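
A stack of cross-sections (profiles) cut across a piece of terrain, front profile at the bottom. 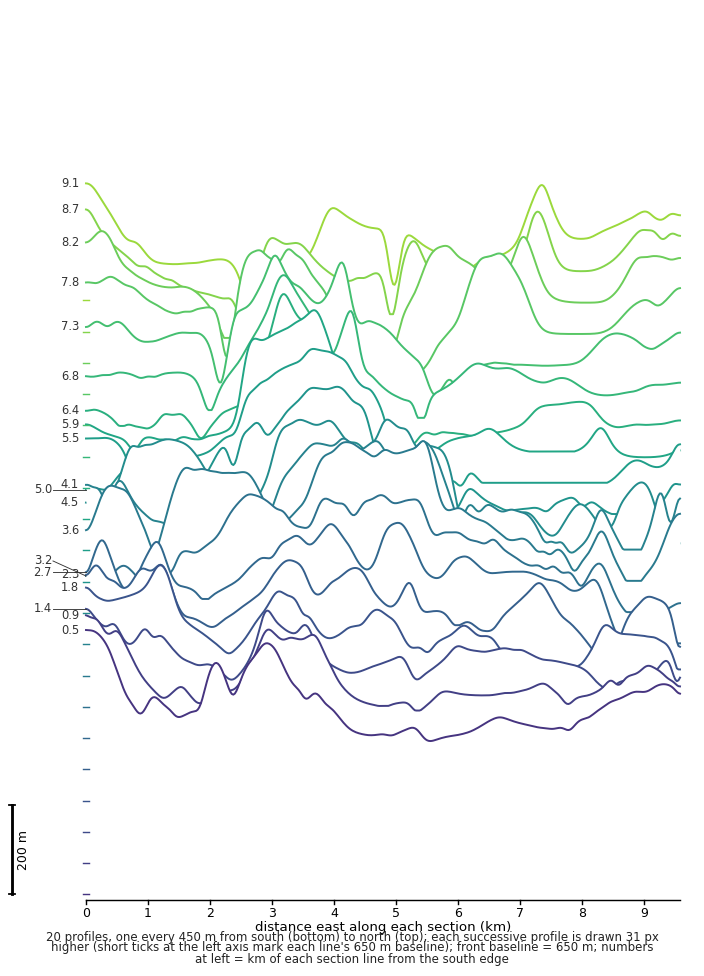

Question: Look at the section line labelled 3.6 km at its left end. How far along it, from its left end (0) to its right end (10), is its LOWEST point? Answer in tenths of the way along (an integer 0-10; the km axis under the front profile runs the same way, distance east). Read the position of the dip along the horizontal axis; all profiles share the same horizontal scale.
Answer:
9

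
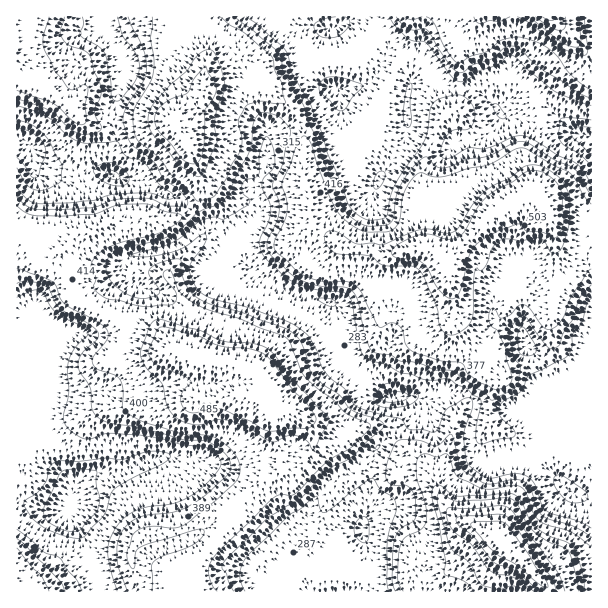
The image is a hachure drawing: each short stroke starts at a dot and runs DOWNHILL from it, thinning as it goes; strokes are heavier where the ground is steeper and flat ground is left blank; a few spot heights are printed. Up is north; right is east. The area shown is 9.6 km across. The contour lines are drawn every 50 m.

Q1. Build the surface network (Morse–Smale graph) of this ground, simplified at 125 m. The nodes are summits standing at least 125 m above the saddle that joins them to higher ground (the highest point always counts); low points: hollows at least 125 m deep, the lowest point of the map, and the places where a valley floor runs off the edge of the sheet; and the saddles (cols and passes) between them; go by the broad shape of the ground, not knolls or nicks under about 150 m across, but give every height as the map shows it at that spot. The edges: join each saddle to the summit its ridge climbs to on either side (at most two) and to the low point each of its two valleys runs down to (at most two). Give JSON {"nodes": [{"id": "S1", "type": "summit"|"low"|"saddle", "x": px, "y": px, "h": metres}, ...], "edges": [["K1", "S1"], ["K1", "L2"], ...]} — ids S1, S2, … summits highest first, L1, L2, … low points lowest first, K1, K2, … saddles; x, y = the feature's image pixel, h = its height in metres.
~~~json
{"nodes": [
{"id": "S1", "type": "summit", "x": 494, "y": 534, "h": 673},
{"id": "S2", "type": "summit", "x": 549, "y": 17, "h": 627},
{"id": "S3", "type": "summit", "x": 530, "y": 192, "h": 547},
{"id": "S4", "type": "summit", "x": 188, "y": 351, "h": 546},
{"id": "S5", "type": "summit", "x": 174, "y": 122, "h": 542},
{"id": "S6", "type": "summit", "x": 17, "y": 584, "h": 417},
{"id": "L1", "type": "low", "x": 68, "y": 507, "h": 154},
{"id": "L2", "type": "low", "x": 30, "y": 146, "h": 158},
{"id": "L3", "type": "low", "x": 591, "y": 138, "h": 167},
{"id": "L4", "type": "low", "x": 392, "y": 398, "h": 180},
{"id": "K1", "type": "saddle", "x": 87, "y": 306, "h": 414},
{"id": "K2", "type": "saddle", "x": 215, "y": 543, "h": 410},
{"id": "K3", "type": "saddle", "x": 299, "y": 122, "h": 382},
{"id": "K4", "type": "saddle", "x": 191, "y": 210, "h": 373},
{"id": "K5", "type": "saddle", "x": 489, "y": 413, "h": 332},
{"id": "K6", "type": "saddle", "x": 392, "y": 432, "h": 324},
{"id": "K7", "type": "saddle", "x": 99, "y": 585, "h": 285},
{"id": "K8", "type": "saddle", "x": 353, "y": 365, "h": 284},
{"id": "K9", "type": "saddle", "x": 359, "y": 62, "h": 282}],
"edges": [["K1", "S4"], ["K1", "L1"], ["K1", "L4"], ["K2", "S4"], ["K2", "L1"], ["K2", "L4"], ["K3", "S3"], ["K3", "S5"], ["K3", "L3"], ["K3", "L4"], ["K4", "S4"], ["K4", "S5"], ["K4", "L2"], ["K4", "L4"], ["K5", "S1"], ["K5", "S3"], ["K5", "L4"], ["K6", "S1"], ["K6", "S4"], ["K6", "L4"], ["K7", "S4"], ["K7", "S6"], ["K7", "L1"], ["K8", "S3"], ["K8", "S4"], ["K8", "L4"], ["K9", "S2"], ["K9", "S5"], ["K9", "L3"]]}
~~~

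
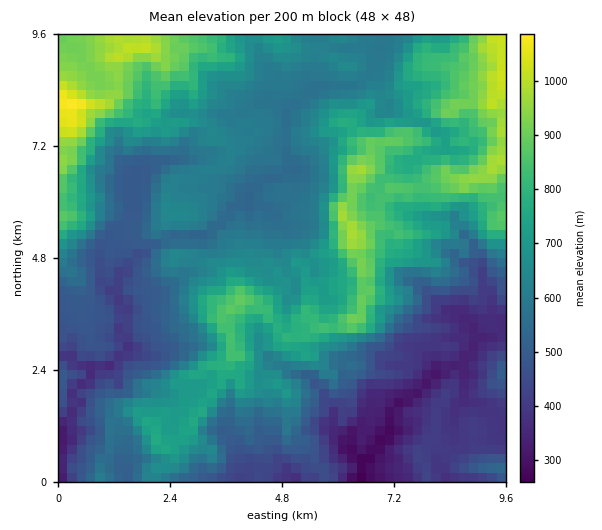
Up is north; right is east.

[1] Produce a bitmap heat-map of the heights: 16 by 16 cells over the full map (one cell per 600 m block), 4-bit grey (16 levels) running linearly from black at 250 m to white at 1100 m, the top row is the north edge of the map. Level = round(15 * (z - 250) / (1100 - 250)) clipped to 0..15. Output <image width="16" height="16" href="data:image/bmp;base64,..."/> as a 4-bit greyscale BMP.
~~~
<image width="16" height="16" href="data:image/bmp;base64,Qk32AAAAAAAAAHYAAAAoAAAAEAAAABAAAAABAAQAAAAAAIAAAAATCwAAEwsAABAAAAAAAAAAAAAAABEREQAiIiIAMzMzAERERABVVVUAZmZmAHd3dwCIiIgAmZmZAKqqqgC7u7sAzMzMAN3d3QDu7u4A////ADVXZTMzESM0JWiGRFMRIzM1eIdmYyEjIjNGiIdlQyIjMzRYp4dUMiNENGmpmqdDIkQ0abmJqWMzVEVnh4ipZkR0RWZmaMqXZ6ZGdlVoyph6pkZmVWe6q7u3VWZmV7uarNmId2Zomqms7amHZmeHir3My6h2Zmaavczduod3Zom9"/>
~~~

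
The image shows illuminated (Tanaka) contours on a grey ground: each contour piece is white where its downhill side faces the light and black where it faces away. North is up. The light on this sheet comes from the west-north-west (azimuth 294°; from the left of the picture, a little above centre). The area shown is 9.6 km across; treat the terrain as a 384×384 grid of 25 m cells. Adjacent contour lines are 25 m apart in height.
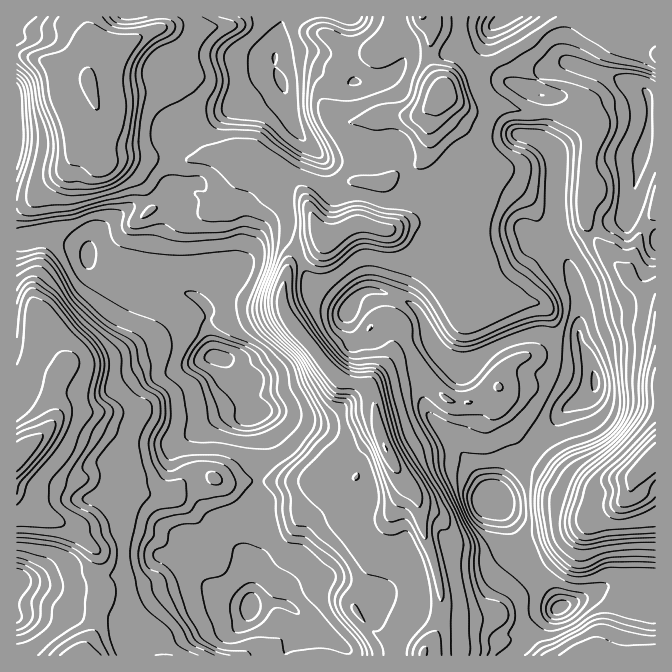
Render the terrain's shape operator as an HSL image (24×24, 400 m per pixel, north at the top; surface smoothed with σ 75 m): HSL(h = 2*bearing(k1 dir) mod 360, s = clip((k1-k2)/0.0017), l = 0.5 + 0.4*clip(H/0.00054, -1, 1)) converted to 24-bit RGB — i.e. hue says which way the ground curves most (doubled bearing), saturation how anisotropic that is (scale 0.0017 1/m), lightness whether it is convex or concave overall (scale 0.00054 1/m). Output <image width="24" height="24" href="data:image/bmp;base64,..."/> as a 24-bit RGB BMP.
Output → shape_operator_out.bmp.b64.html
<image width="24" height="24" href="data:image/bmp;base64,Qk32BgAAAAAAADYAAAAoAAAAGAAAABgAAAABABgAAAAAAMAGAAATCwAAEwsAAAAAAAAAAAAAfVO6W5500ramdT87SFMwg5MwTsRgUEIdqDl1tm+0YpB0bVgtJwwXmeB8OXyU7trSflyVsmGPK3FVIYhIsIPf3rXfk63EhpvNYT0wrq5mlHNDrotTbZOKjcSPczlhqJVqGjAtrJBOfDxHcyx4wvHZZ5unZoZvwZhCka5ndGnCjZ/NRLwrDCcWzcI2m2k8RysmRWU2r5FfaJtevp5+cqiTn6N4aUh3o3l3azh5Xa1abpihPGmF0qp2dmBUe5BuzNpTgsRzO3d7iURXwVyEbx1dJ3kOdH1GSmM+NYdJWoA1pow8ctF9WaRJYDwzb1Rpf4h/iHibdH2TaE1LXjk8c8Bng5SHaFJ1wfWKwnpOJzBcc4GGah9e0XZ3y65vRl8tam85XIjGebvWxfDhi1WluG91QlVwa3pYZX5teH54cz99uWuOi768gaico1ZvQCZYxfeOqu63HxbHoEjIeCKb3arL7dHklWy6Zoe+TK6qacd6gpI1fz9psXmCnVyzbravem5RTX9aMC9YxbucfpqGaH5rjjqfy2Zv1PfXfd9xIg8kIBMex4ZnU6zAz4KV6qLIY8KGJ2M9mIdaXZ+wTmuFj6CIYZzGwGzMzdLiZWvANUK72rzNhHyTr4OnQxJa1PrRldKNhRJMJBImKmhVJ9OvT1/G4qPixqLg7MPC9dTlOYt5iZ1RQGBYo8SAHj8+UZ1Jr4ZkolOhQnlvOoSbz5ywdj9iif89m/aoqUVlWilvnHLBdbK8M3ZmM8tyRIe0s3u+9dbl46Cs7q7enGekYI6atYVqPJeXToloSK1bIndwyzutNl5/j1owhSyF2//MSy91axhHZi4rpJVqR4VHVp5dN4FyIlktG0Ahxadlc5RIyaVjmcJtOEGvfqHCvY/ZaqKvXG2Ze0KPXSRkhCg+wnw1G5lJ6fvQaC5xUxWCx9jxrY7Sw6q1bapqJVcvFkE9ViRI0MhKq6NzwJ2SzsefL199crhOVi0pVcZgeTJyYjhTcXI9RhM5z/zUzOz/9crUbTZ+d9m4MRgds0dizZqdjmNhlLKlDQkqUpJtqdSLzbmPb6Zv2OzefVnPome3nWGbylM0JA8QYzklWSAyfvqrzP/ZJg0ggGglwJ56SA83vlElD0sKR40Vy3CWqLJvKAxDT515TKBp4di1uerFWauiVSM9eUJJj3OMuYu3ZFXOYCjLt6fozP/TYi0fDw0m05mex72DMgY7yOTNzqjZrWXWVqUjM+BcIjBpaa+QOFx/4fTXvtaSMxIufVdldIRrhHtadk9NZIyLFj5n+OLT5eEtzDZIDTAiTVMWQhIMZ9iifZ+dg52hh5an1+/thianOy1mr7t8J3qGutmBylxWNiFJoG1fgWZoiXh9dIaLbY14NVRfGLgo/2GRy5tDOVmoTWS3dci/d5iXeJJ2iZh8bL+OjUZHZThiXC5lvefDRsjGHioJfTgaXDFlpGBhk3dEgGpMmoFRe4RCNUYsF388uCFz7+fcxl3YWIDWXt6kUoGFc4t3q7SAcXg8f1ZRUSdiieWaVr+rzk0u4Y+1u2UyW3UpDSkQ3+GBdY2+hICxtKDFgGy3WrmoK67IhPDLwqXsZ5vs51StfVKVhHd5sZ+DeTdWUa5cJhdi7fDAHEsyyx+g4KixzHCf05fOhMW6La9zPWw/cnlHi2pdfZCUbYZ/TuF9kSllnYUpyE42aoZKb3pbfIWHkoKFsYujd7eYDhNE8O3TUFO5FSxMu0tV05KglKG459TdSn/DcV62h4a3f6Srfn6lotPPcdTaSAMytL1bc3lRn0+JwKVsS3BbfI17q8zStorLEA4y8vO1ZjleHzdMhShqvMtal5h9v7KGO49uQU5cgpZyacTGqbzXzKhmLAce1841pLF0j3xcWjZZ1NKWWohwW7BTLSkGLRUGMnVD2+SfYnamK0BgayaBzui7mXJqpbePqU3EXVSEjqtsQHElOj0bknBDKA5O3fHadYewpJrNV0fS5cfLq9m5OkGhraPslKb0eITYnsGepHqvMydnH3IwvNqcnbmOp5xvc587Y1h8oJCMotDQQFKAgUyGIzNf29aUZFs/ZXE6JT5I3+TJ68TEeC99aVAtTZMvYsGYon1JTR8RJwwQw+f2xYPAnIt3t4ud0VNlIUUriaRpiGoxO187Tj1vSHN4ua1TgHi3nZmsPlNsqOQfYjseXoDFz6DZqoxnTDQonjhOnKPafJruRYh+sHVxmbCSWdC2z4Xv6ND7VWzM39T3jortTVyMOY3E1vXuNiCL1WdtdTeC1Oa3XaqhE1YaIHxa67bhnIHIiaaqf4iLYn1/"/>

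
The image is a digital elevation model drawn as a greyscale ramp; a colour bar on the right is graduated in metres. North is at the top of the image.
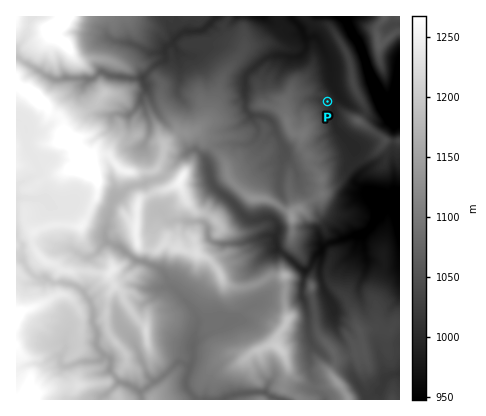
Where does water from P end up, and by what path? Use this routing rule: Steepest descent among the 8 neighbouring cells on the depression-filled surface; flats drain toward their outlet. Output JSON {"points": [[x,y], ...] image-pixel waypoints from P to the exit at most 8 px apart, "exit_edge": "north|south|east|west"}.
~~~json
{"points": [[328, 102], [336, 102], [338, 94], [334, 86], [332, 78], [330, 70], [328, 62], [326, 54], [322, 46], [316, 38], [308, 38], [302, 32], [298, 24], [292, 16]], "exit_edge": "north"}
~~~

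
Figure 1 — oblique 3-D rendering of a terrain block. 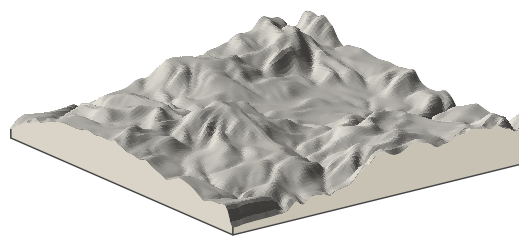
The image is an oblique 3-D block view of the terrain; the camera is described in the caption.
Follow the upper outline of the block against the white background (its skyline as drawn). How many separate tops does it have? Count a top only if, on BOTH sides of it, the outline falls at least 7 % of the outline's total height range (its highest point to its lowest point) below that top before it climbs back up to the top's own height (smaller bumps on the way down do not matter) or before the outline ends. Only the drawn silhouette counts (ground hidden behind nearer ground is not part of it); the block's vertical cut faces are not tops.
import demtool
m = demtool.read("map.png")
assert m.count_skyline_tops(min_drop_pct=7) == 2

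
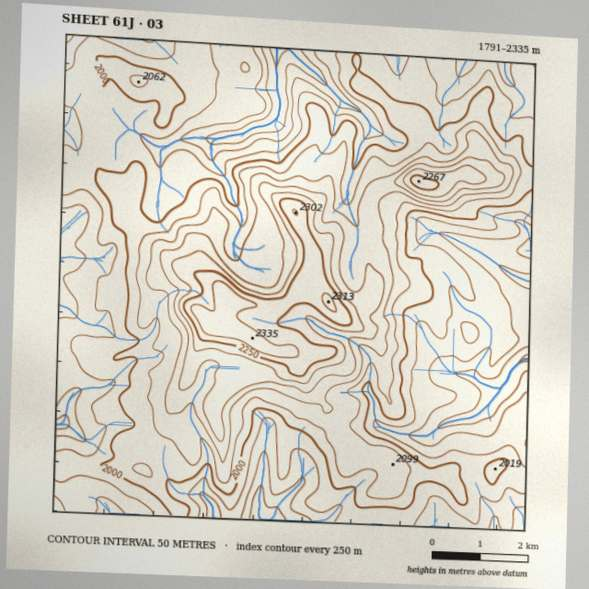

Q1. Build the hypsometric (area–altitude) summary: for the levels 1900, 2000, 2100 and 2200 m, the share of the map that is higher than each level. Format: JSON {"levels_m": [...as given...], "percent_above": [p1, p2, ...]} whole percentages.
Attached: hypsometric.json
{"levels_m": [1900, 2000, 2100, 2200], "percent_above": [89, 47, 21, 8]}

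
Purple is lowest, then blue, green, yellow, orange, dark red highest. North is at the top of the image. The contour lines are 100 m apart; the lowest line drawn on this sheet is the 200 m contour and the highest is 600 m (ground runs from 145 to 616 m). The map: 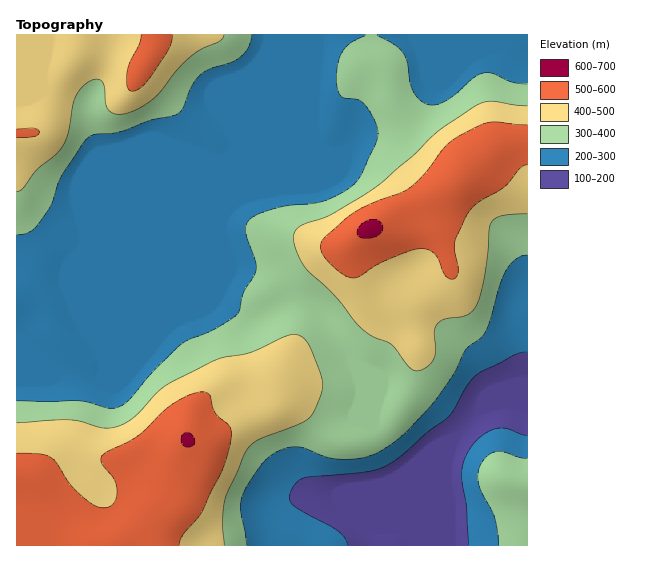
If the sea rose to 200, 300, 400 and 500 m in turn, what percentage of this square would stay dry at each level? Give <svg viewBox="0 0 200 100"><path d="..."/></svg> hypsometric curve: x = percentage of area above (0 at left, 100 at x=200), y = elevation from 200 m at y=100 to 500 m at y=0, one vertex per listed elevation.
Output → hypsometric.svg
<svg viewBox="0 0 200 100"><path d="M186 100l-75-33-45-34-39-33"/></svg>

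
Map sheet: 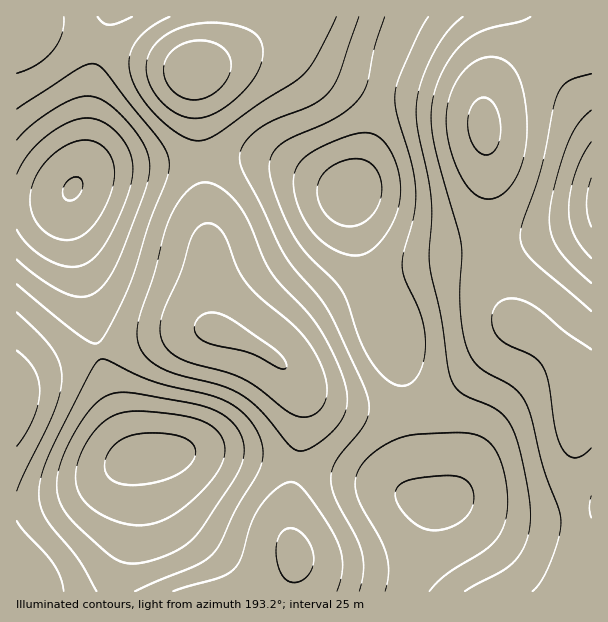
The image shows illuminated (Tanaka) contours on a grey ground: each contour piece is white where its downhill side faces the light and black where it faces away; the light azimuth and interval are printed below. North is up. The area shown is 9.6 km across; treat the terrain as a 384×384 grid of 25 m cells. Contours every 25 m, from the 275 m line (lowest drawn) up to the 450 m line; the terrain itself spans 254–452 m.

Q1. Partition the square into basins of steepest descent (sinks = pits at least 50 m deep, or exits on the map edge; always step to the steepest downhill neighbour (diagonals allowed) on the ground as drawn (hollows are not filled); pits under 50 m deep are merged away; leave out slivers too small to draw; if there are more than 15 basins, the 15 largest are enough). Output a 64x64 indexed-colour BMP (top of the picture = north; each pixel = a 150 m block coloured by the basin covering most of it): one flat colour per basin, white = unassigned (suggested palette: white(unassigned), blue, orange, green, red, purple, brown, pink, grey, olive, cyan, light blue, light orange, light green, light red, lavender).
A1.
<image width="64" height="64" href="data:image/bmp;base64,Qk12CAAAAAAAAHYAAAAoAAAAQAAAAEAAAAABAAQAAAAAAAAIAAATCwAAEwsAABAAAAAAAAAA////ALR3HwAOf/8ALKAsACgn1gC9Z5QAS1aMAMJ34wB/f38AIr28AM++FwDox64AeLv/AIrfmACWmP8A1bDFAEREREREQREREREREREREREREREREREiIiIiIiIiIiIiRERERERBERERERERERERERERERERESIiIiIiIiIiIiJEREREREQRERERERERERERERERERERIiIiIiIiIiIiIkRERERERBERERERERERERERERERERESIiIiIiIiIiIiREREREREERERERERERERERERERERERIiIiIiIiIiIiJEREREREQREREREREREREREREREREREiIiIiIiIiIiIkREREREREERERERERERERERERERERERIiIiIiIiIiIiREREREREQREREREREREREREREREREREiIiIiIiIiIiJERERERERBERERERERERERERERERERESIiIiIiIiIiIkREREREREERERERERERERERERERERERIiIiIiIiIiIiREREREREQREREREREREREREREREREREiIiIiIiIiIiJERERERERBEREREREREREREREREREREiIiIiIiIiIiIkREREREREERERERERERERERERERERESIiIiIiIiIiIiREREREREQRERERERERERERERERERERIiIiIiIiIiIiJERERERERBEREREREREREREREREREREiIiIiIiIiIiIkREREREREEREREREREREREREREREREiIiIiIiIiIiIiREREREREQRERERERERERERERERERESIiIiIiIiIiIiJEREREREQRERERERERERERERERERERIiIiIiIiIiIiIkRERERERBEREREREREREREREREREREiIiIiIiIiIiIiRERERERBERERERERERERERERERERESIiIiIiIiIiIiJEREREREERERERERERERERERERERERIiIiIiIiIiIiIkREREREQREREREREREREREREREREREiIiIiIiIiIiIiREREREQREREREREREREREREREREREiIiIiIiIiIiIiJERERERBERERERERERERERERERERESIiIiIiIiIiIiIkREREREERERERERERERERERERERERIiIiIiIiIiIiIiREREREQREREREREREREREREREREREiIiIiIiIiIiIiJEREREQREREREREREREREREREREREiIiIiIiIiIiIiIkRERERBERERERERERERERERERERESIiIiIiIiIiIiIiREREREERERERERERERERERERERERIiIiIiIiIiIiIiJEREREQRERERERERERERERERERERIiIiIiIiIiIiIiIkREREQREREREREREREREREREREREiIiIiIiIiIiIiIiRERERBERERERERERERERERERERESIiIiIiIiIiIiIiJEREREERERERERERERERERERERESIiIiIiIiIiIiIiIkREREQRERERERERERERERERERERIiIiIiIiIiIiIiIiREREQREREREREREREREREREREREiIiIiIiIiIiIiIiJERERBEREREREREREREREREREREiIiIiIiIiIiIiIiIkREREERERERERERERERERERERESIiIiIiIiIiIiIiIiREREQRERERERERERERERERERERIiIiIiIiIiIiIiIiJEREQRERERERERERERERERERERIiIiIiIiIiIiIiIiIkRERBEREREREREREREREREREREiIiIiIiIiIiIiIiIiREREERERERERERERERERERERESIiIiIiIiIiIiIiIiJEREQRERERERERERERERERERERIiIiIiIiIiIiIiIiIkRERBERERERERERERERERERERIiIiIiIiIiIiIiIiIiMzREEREREREREREREREREREREiIiIiIiIiIiIiIiIiIzMzMRERERERERERERERERERESIiIiIiIiIiIiIiIiIjMzMzERERERERERERERERERMzMiIiIiIiIiIiIiIiIiMzMzMxERERERERERERERETMzMyIiIiIiIiIiIiIiIiIzMzMzMzMxEREREREREREzMzMzIiIiIiIiIiIiIiIiIjMzMzMzMzMzMzMzMzMzMzMzMzMyIiIiIiIiIiIiIiIiMzMzMzMzMzMzMzMzMzMzMzMzMzIiIiIiIiIiIiIiIiIzMzMzMzMzMzMzMzMzMzMzMzMzMiIiIiIiIiIiIiIiIjMzMzMzMzMzMzMzMzMzMzMzMzMzIiIiIiIiIiIiIiIiMzMzMzMzMzMzMzMzMzMzMzMzMzMiIiIiIiIiIiIiIiIzMzMzMzMzMzMzMzMzMzMzMzMzMyIiIiIiIiIiIiIiIjMzMzMzMzMzMzMzMzMzMzMzMzMzIiIiIiIiIiIiIiIiMzMzMzMzMzMzMzMzMzMzMzMzMzMiIiIiIiIiIiIiIiIzMzMzMzMzMzMzMzMzMzMzMzMzMzIiIiIiIiIiIiIiIjMzMzMzMzMzMzMzMzMzMzMzMzMzMiIiIiIiIiIiIiIiMzMzMzMzMzMzMzMzMzMzMzMzMzMyIiIiIiIiIiIiIiIzMzMzMzMzMzMzMzMzMzMzMzMzMzMiIiIiIiIiIiIiIjMzMzMzMzMzMzMzMzMzMzMzMzMzMyIiIiIiIiIiIiIiMzMzMzMzMzMzMzMzMzMzMzMzMzMzIiIiIiIiIiIiIiIzMzMzMzMzMzMzMzMzMzMzMzMzMzMyIiIiIiIiIiIiIjMzMzMzMzMzMzMzMzMzMzMzMzMzMzIiIiIiIiIiIiIi"/>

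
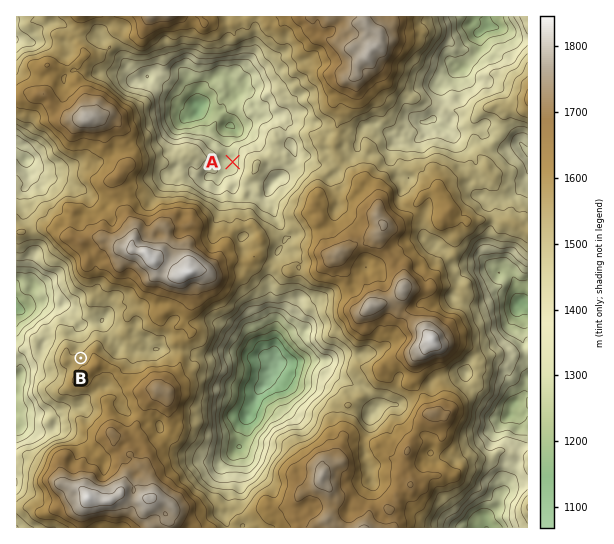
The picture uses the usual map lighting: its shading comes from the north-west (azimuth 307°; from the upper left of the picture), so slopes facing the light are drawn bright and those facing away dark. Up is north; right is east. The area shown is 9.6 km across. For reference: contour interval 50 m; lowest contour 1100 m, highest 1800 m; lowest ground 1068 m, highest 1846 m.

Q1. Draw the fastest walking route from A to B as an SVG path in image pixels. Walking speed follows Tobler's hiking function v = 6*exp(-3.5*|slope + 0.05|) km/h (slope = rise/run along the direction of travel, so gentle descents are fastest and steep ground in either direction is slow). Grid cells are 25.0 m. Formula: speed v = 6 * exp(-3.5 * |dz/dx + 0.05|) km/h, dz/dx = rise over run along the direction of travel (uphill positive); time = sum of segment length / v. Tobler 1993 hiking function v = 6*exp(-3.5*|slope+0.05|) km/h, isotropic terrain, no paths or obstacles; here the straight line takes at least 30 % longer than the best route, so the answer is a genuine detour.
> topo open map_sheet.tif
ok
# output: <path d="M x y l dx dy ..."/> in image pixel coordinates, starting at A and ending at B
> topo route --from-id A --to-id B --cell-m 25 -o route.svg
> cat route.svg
<path d="M233 162l0 11-6 8 0 25 2 1-2 3 2 1 0 23 4 8 0 5-3 6 0 24-8 16-4 4-8 4-15 14-8 4-2 0-20 11-2 0-5 3-21 0-6 2-2 3-3 1-7 0-2-1-3 0-5 3-3 0-3-2-5 0-3 2-8 8-2 5-4 4"/>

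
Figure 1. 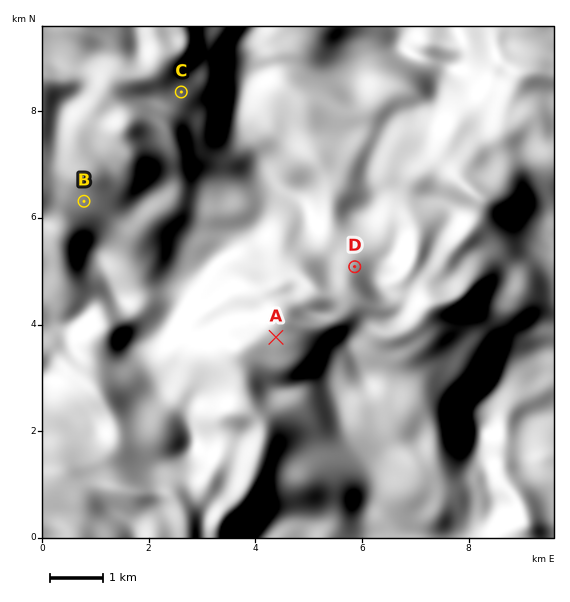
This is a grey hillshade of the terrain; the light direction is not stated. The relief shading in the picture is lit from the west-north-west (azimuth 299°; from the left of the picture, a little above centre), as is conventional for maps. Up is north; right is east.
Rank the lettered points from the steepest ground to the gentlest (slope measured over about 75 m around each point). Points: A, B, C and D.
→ D B C A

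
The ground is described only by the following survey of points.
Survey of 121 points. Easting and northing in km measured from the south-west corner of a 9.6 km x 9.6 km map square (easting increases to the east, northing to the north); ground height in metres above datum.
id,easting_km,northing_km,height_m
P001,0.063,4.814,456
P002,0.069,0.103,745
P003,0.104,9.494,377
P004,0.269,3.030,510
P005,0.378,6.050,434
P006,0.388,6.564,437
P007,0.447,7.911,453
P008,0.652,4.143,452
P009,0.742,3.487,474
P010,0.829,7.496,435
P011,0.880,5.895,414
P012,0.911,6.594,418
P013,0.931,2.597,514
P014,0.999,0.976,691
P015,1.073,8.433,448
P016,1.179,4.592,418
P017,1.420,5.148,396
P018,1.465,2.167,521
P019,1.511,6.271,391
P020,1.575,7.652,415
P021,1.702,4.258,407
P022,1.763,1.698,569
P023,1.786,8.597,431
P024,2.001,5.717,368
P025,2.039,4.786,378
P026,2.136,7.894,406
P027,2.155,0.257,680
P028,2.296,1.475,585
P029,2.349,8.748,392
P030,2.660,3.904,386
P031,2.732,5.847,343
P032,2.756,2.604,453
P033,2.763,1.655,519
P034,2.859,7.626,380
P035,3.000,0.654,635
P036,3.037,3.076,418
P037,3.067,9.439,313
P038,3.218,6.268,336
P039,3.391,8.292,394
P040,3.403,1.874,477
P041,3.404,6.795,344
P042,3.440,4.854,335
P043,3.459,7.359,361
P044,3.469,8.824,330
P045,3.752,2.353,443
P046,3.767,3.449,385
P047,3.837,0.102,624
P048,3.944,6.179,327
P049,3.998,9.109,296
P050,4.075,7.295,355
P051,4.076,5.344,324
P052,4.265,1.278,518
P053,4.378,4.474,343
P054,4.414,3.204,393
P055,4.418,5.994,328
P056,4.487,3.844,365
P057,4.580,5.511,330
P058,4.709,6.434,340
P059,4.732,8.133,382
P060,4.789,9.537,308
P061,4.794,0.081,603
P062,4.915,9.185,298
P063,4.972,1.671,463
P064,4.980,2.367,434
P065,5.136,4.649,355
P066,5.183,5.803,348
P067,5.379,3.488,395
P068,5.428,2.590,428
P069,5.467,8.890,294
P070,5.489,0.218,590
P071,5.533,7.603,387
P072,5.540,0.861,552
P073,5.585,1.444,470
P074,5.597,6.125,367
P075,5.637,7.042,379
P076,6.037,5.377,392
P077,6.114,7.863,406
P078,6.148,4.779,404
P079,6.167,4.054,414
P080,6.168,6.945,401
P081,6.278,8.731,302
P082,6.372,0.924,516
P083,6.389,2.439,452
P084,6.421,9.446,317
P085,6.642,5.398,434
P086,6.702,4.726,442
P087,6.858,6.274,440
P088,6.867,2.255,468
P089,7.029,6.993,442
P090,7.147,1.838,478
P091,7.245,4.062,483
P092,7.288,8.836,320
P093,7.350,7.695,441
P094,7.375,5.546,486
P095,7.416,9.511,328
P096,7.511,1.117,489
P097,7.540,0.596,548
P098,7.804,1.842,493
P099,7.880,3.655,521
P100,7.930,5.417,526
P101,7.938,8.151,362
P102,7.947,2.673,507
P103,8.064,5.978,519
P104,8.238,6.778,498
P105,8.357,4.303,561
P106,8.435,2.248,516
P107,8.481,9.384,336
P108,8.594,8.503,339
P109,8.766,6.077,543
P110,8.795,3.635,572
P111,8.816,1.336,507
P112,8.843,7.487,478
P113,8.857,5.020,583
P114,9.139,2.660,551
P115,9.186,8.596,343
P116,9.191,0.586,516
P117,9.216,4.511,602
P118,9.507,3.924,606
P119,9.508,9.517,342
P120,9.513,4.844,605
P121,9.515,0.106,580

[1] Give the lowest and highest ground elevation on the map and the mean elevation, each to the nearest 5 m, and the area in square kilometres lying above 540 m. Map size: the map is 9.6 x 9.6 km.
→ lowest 290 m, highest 750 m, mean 450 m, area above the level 16.6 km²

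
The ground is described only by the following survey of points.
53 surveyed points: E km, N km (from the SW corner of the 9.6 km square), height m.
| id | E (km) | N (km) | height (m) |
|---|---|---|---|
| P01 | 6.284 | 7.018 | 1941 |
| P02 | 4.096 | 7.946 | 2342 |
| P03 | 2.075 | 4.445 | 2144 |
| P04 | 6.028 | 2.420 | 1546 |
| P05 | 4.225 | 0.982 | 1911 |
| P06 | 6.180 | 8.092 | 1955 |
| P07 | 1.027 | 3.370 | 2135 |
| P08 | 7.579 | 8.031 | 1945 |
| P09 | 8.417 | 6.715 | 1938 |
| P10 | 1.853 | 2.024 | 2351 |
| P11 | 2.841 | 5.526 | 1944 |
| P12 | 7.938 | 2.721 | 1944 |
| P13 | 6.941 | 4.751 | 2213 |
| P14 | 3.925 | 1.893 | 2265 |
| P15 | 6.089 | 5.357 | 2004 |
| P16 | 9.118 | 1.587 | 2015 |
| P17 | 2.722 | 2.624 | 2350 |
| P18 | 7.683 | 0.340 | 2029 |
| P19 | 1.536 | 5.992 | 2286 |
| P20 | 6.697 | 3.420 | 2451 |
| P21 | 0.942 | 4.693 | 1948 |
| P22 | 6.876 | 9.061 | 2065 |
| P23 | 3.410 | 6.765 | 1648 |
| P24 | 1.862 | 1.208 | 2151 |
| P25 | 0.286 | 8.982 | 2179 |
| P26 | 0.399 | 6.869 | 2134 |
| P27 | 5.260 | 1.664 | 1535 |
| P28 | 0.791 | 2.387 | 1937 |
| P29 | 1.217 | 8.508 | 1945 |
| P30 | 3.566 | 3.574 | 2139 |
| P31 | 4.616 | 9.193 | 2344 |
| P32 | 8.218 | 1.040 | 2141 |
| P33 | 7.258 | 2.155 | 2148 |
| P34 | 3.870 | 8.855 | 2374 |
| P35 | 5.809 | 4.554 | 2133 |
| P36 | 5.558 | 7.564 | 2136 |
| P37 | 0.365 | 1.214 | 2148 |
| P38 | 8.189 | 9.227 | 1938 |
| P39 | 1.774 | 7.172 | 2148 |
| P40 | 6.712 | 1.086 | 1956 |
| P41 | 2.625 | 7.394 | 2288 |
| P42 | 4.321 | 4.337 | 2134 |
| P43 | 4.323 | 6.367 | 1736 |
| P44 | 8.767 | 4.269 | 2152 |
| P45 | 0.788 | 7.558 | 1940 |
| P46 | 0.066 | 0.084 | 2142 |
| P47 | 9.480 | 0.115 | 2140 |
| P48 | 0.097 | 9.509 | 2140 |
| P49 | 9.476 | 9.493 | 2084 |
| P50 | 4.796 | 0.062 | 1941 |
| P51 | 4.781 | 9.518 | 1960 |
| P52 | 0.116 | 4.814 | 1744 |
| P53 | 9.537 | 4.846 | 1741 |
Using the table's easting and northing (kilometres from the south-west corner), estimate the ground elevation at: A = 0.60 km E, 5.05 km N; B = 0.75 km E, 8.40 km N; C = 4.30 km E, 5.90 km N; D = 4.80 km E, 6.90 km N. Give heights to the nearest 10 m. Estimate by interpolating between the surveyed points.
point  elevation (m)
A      1940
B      2140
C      1740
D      1750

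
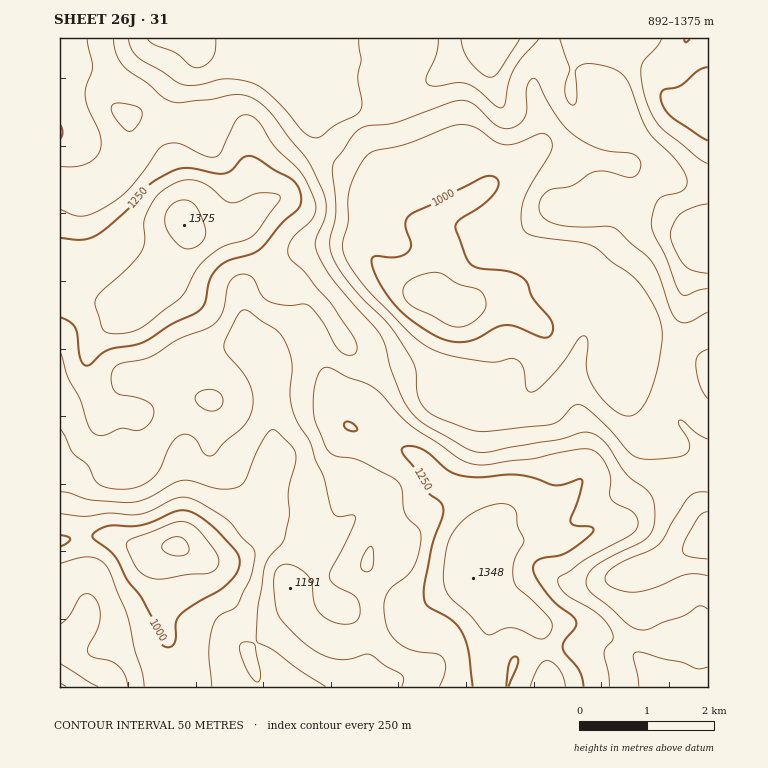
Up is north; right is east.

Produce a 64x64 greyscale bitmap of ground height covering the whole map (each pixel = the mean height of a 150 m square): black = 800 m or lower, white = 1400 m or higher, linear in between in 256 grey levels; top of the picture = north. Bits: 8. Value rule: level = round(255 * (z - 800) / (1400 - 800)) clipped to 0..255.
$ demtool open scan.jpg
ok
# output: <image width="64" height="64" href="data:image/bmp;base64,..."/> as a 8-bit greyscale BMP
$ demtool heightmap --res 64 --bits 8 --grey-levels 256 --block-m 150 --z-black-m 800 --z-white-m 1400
<image width="64" height="64" href="data:image/bmp;base64,Qk02FAAAAAAAADYEAAAoAAAAQAAAAEAAAAABAAgAAAAAAAAQAAATCwAAEwsAAAABAAAAAAAAAAAAAAEBAQACAgIAAwMDAAQEBAAFBQUABgYGAAcHBwAICAgACQkJAAoKCgALCwsADAwMAA0NDQAODg4ADw8PABAQEAAREREAEhISABMTEwAUFBQAFRUVABYWFgAXFxcAGBgYABkZGQAaGhoAGxsbABwcHAAdHR0AHh4eAB8fHwAgICAAISEhACIiIgAjIyMAJCQkACUlJQAmJiYAJycnACgoKAApKSkAKioqACsrKwAsLCwALS0tAC4uLgAvLy8AMDAwADExMQAyMjIAMzMzADQ0NAA1NTUANjY2ADc3NwA4ODgAOTk5ADo6OgA7OzsAPDw8AD09PQA+Pj4APz8/AEBAQABBQUEAQkJCAENDQwBEREQARUVFAEZGRgBHR0cASEhIAElJSQBKSkoAS0tLAExMTABNTU0ATk5OAE9PTwBQUFAAUVFRAFJSUgBTU1MAVFRUAFVVVQBWVlYAV1dXAFhYWABZWVkAWlpaAFtbWwBcXFwAXV1dAF5eXgBfX18AYGBgAGFhYQBiYmIAY2NjAGRkZABlZWUAZmZmAGdnZwBoaGgAaWlpAGpqagBra2sAbGxsAG1tbQBubm4Ab29vAHBwcABxcXEAcnJyAHNzcwB0dHQAdXV1AHZ2dgB3d3cAeHh4AHl5eQB6enoAe3t7AHx8fAB9fX0Afn5+AH9/fwCAgIAAgYGBAIKCggCDg4MAhISEAIWFhQCGhoYAh4eHAIiIiACJiYkAioqKAIuLiwCMjIwAjY2NAI6OjgCPj48AkJCQAJGRkQCSkpIAk5OTAJSUlACVlZUAlpaWAJeXlwCYmJgAmZmZAJqamgCbm5sAnJycAJ2dnQCenp4An5+fAKCgoAChoaEAoqKiAKOjowCkpKQApaWlAKampgCnp6cAqKioAKmpqQCqqqoAq6urAKysrACtra0Arq6uAK+vrwCwsLAAsbGxALKysgCzs7MAtLS0ALW1tQC2trYAt7e3ALi4uAC5ubkAurq6ALu7uwC8vLwAvb29AL6+vgC/v78AwMDAAMHBwQDCwsIAw8PDAMTExADFxcUAxsbGAMfHxwDIyMgAycnJAMrKygDLy8sAzMzMAM3NzQDOzs4Az8/PANDQ0ADR0dEA0tLSANPT0wDU1NQA1dXVANbW1gDX19cA2NjYANnZ2QDa2toA29vbANzc3ADd3d0A3t7eAN/f3wDg4OAA4eHhAOLi4gDj4+MA5OTkAOXl5QDm5uYA5+fnAOjo6ADp6ekA6urqAOvr6wDs7OwA7e3tAO7u7gDv7+8A8PDwAPHx8QDy8vIA8/PzAPT09AD19fUA9vb2APf39wD4+PgA+fn5APr6+gD7+/sA/Pz8AP39/QD+/v4A////AKegmJKQi4F0aWFdWlhbZHB3fH5/fnp3eHt/goWGiIqMkJOYnqWprbO9yMnCwMjU3eDZy8C5saehpK+3ubezr7CblI2Jh4V9cmdgXFlYXGZxeX1/gH56en2ChoqLjI2OkJOVmJ2jqKyzvsnLxL/Ez9nc1Me+uLCnoqawtbWzsKyskoqFgoF/eG5jXFlYWV1ncnp+gIB9fH+Fio6Rk5OSkpSYnJ+hpaittMDKzMW/wcrT1MvAurWtpqSpr7Ctq6mnpo+HgX59e3RqX1lWVlheaHN7f4B/foCGjJGVmJmZl5aZn6Soqqurr7fBy83IwsLIzszCuraxq6emqammo6KioaCOiYN+e3hyZ11WVFVYXWdye39/gIGGjJKXmpydnJqanqWrsLKxsLO6xM7RzMjJztLNwrq2sq6qp6OgnZycnZybiYqGgHt2cGVbVVRVV1xlcHh8fYCGjJKYm52cm5qanKKqsba3trW3vsjS1tPR09ja1MjAurawqaGZlpeYmZmZmICGh4N8dW1jWlVUVVdbYmxydXmAiZGXnJ2alpOTlpykrba7vLq6vcXP2Nza2drc29TKwru1raOXkI+SlJaWl5Z5gYWCe3NrYVdTUlRVWF5lam51f4uVnJ6blY+MjZSdpa+4vb6+wMbP2N/g3tzb2tbNw7u0rKKXjYiJjZCRk5WVdn6CgHpwZlxTT09QUlRYXWJocn2LmKChmpKNjI+Vnqautru+wcfR2uHk4t7a2NXOwraup56VjIaEhYeKjZCTlHZ8f313bGBWTkpKTE1OUFRbY256ipqkopmSkJKWm6ClqrC2vcPN2eLm5+Pd2NTPxLespJyTiYOAf3+BhIiNkJB2ent6dGdYTEVCQkRGRkZKUlxodombo6CXk5SYnqOlpqeqr7nE0Nzl6Ojk3dbQyLuwqKOajoN8eXh4enyBhoiHcnV3dW9hUEM8ODg5Ozw+QklUYnOGlpyYkpGUmaGoqqilpam0w9Dc5Ojo5d/WzcK3sa6poJOHfnh0c3N0d3p7emhsbm1mWUk9NTEvLi8zOD5HUl9vgIyQjoyOkZafqKuno6Gjr8DP2uLm5+Xg2M7Evbq5tKuil4yCe3d0cnBvbm1bX2JgWU5DOTItKigqMDhCTFdjbniBhoeJjI6Tm6Wqp6KeoKu9zdjf4uPj4NrTzcjGw764samglo2FfndwamZkVFdYVk9IQj03MCspLDQ/SlZhbHN3fIKGiYyOkZagqKehnqCpuMnV3N/g4N7a1tHNycXCwLy3sKmglot/dGxlYVpaWldSTk5MR0A3MjQ9SVVga3R4eXuAhYmOkJGUm6OloaCkqrXD0Nnd397c2NTPysbCwcC/vbizrKKUhnpxaGNkZWVjX15gYV1VTERETFdhaXF3eXh7f4OIjZKUlJedoKCjqq+1vsjS2Nzd29fSzcjEwb++vbu3s66ll4qAdm1nbnFzcnBxcnJuaF9XVl1lbXJ3enp4en+ChoyTl5eXmp2fpq+1ub3Ey9HV2NjW0czHxMPAvbm1sK2popeNhnxybXh7foCCg4SDfndvaGdrcnZ5e3x6eHp/g4aMlJucm5ydn6axub3AxMjMztHS0c3IxcPDwb23sKqmop2Vj4qDenaBg4eNkZSUko2FfXZ1d3x/f39+e3l6f4OHjZaeoKCgoKGosrvBw8THycrLy8rIxMLBwcG/ubGooZyXkY2MiYSCh4eNlZudnZuYkYmCgIKFh4WCf3t5eX6DiI+ZoKOjo6Snrba+w8TDwsLCw8TEw8G/vb2+v7yzqJ2Vj4uKi4uKiYuMkZmfoaGgnJeQi4qMjo6LhoF8eHh8goqTnKOlpqirsLW7wcTCvbi0srO2uLi4t7e5u727sqSVjIeFhYaHiIiOkpecoKKjop+alJCPkZOTj4qEfXl4e4GMmKOoqauvs7i8wMLCvLOqo6ChpKepqq2wsrW2tKucjIOAf4CAgYOEkZieoqOkpKShnJaSkpSWlZKNh4B7enyDjp6rsLK0t7u9v8C/urGmm5SQkZSYmpyfoqWoqqmgkoN8ent7fH6BgpSco6iop6enpaCZlZOVl5iVkYyEfn2BiZSjsbi7vL29vb27tayglo2IhYaIi4yOkJKVmZ2clId8d3Z4enx/gICXn6esrKuqq6mknpmYmZydmpeRiIGBh5GdqrW9v7+9u7q3sKSYjoeCf35+f4CBgoOEiI2Rj4d8dHJzd3t+gH99m6Kprq6tra2sqKOfn6GkpKGclo2EhIyXo663vb68ure1rqGSh4B9fHt6eXh3d3h5e4CFiIV8c21scHZ8f399eJ2kq6+ura2trKmmpKWoqqqnoJmQh4eQm6Wutrq6uLWzrqOThX16eXl5eHZ0cXBwc3Z7gIF8c2pmZmtzen59eXOepq2wraurqqmop6eoqqyrqKKakIiJkp2mrrO2tbOxrqaai395eHh5eHZ0cW9sbG5yd3t7dGpjYWJmb3d7e3Vtoquxsa2qqKempaWmp6mpqaagmI+JipKcpaywsa+urKigk4d+eXh4eHd1cm9ta2prb3R2dW1jX19gY2t0eHdxaaaxt7WuqKako6Ojo6SlpaWinJSNiYuSm6Sqrayqqaeimo+Ffnp4d3Z0cm9ubGtpaGtwcnBoYF9hYWJocHV0bmaqtr26saqnpaSjoqGgoKCfnJaQi4qMkZqjqaqpqKilnpaNhH15dnRycG5sbGtraGVnbG9tZmBfYmJiZ25ycmxlrbnCwbiyr62rp6Shn52cmpaRjIqLjZKbo6ipqamppJ2UioF5dHBtamloaWlqaWZiYWdtbGdhYGNjYmZscXBsaLC7xcfEwL27trCqpKGem5iTjYqKjI+VnaWoqaqrqaSckYV6cWpkX15eYGRmZ2ZhXFxhaWxoYmBjZGJla3Bwbmy1vcbNz8/Oy8S8s62opaGclY2Ji4+SmKCmqKqrq6ehmIx+cGVcVU9OUFZcYGFeWVZWXWZqaGNiZWZjZGtydHNxur/Gz9ba2tfRycC5tLCrpJqQjI+Tl52kp6mqq6mjmpCCcmNXTkdCQURKUVZXVFBQVFtjZ2dkY2ZnY2Nsdnt6d8DEytHY3d7d2tTMxb+7tq2hlZGVmp6jp6iqq6qlnJGEdGJTSUM+Ojk8QUdMTUxMUFZcYGNkY2RmZmRlcH6Egn7Gys/U2d3e3t3a1dDKw7yzppqXnaSnqamqq6unnpGDc2NRRDw5ODc3OT1CRklMUFVbXV9gYmNlZWVlaXWFjImEyMvP1Njb3d3d3NrX0ci/tamenaWsr6+trKuooJODc2NVRjs0MzU3ODo+Q0hMUFRZXF5fYGBiZGRkZ256i5ORjcfJzNDU2Nvc3Nzc29bMwbaro6OqsbSzsK2poZWGdWVYTkQ7NjQ3Oz5AQkZKT1JWWVxfYWFgYmRlZmtzgJCZmpjFxcfKztPX2tzd3d7a0MS6sKmprbKzsq+qo5iJeGhcVE5JQz88PUFGSkxNT1JVWFpdYGJhYGJmZ2pweIWVoKSlwsPExcnN09fa3N7g3tfMwrm0srKysa6qpZyPfm1gV1NRT0xJRkVHTVNXWFlaW1xdX2BhYWFlaWtwdn6Km6iusMLDxMXGyc7T2Nvf4+Tg183Gwr66tbCrpZ+Vh3VlW1ZVVVVTUE1LTFFYXV9gYWFhYWFhYmJkaG1yd32EkaKvtbXCw8PExsjL0Nbc4ujr6uLZ09DMxbuzq6OckoJxY1tYWVlYVVNRUFFUWV5hY2VlZWVlZWZnam5zeH6Ei5mptLi2vry9v8PHys/V3ebt8e/o4NvZ19DEubCnnpODc2VeXFxbWFVSUlJTVVlcX2JlaGprbW9xcnR2eX+FipOfrbW3t7aztLe9w8nP1uDq8vTw6ODc29vYzcG4sKebiXdpYV9eXFdUUlJTVFVXWVxfZGpvdXt+gIGBgIGFi4+WoKqytbauqqqts7vDy9Xf6vLy7ebe2tnb29XLwbqxo496amJgXltYVVNSUlNUVVdZXGJqdH6GioyNjIqJi46QlZ2mrbGzpaGgo6mwucTP2+bs7eni29bW2NrY08vBtaWQempgXl1cWllXVVNTU1RVV1pgaXWBiYuNj5CQj46Oj5OaoKSoq52amZuepK66x9Pd5Obk3tbS0dTW1tTQxLOgjXpqYFxcXFxcXFpXVVNSU1VYXWVyfoSFh4qNj4+OjIyQlJaZnqGbmpmYmZyjr7zH0Njc29XOy8zP0NDOyr6rmIh5bWJdW1xdXl5dW1lWVVNTVlpga3d9fn+Dh4qKiIWHi46Pk5mcoaGgnpuZnKWwucHIzMvGwsLGysvIw72yoZGEenBnYF1dXl9fXl1bWlhWVVdZXWVvdnh7foGCgn9/goeJjZOanqyrqaWgnJqfqK+0ubu5tbO4wMXEv7iwppiMg3x1a2ViYmJiYWBeXFtaWlpbXFxgaXB0eHt9fXx7fYCFipCXoKa2tLGrpZ6anKSrra+vrKmqsLm+vLauppyQiIOAeXBqaGdmZmVkYmBdXF1fYWJgYGVscXZ6fH1+fn+Ch46Wn6mxvLq1r6eemZqiqKqrqaelpqy0t7Wvpp2SiISEg351cG5sa2ppaGdlYmBhZWlqaGVlanB3fYCDhIODh46XoKq0u7+8t6+lnJeXn6WnqKelpKWpr7KwqaCUh39+gYSCfHh3dXJvbGppaGZlZ251dnJtam11foSIiYiGhoyXo662vcG+vLaroJiTlJqhpKSko6KjpqyvrKSXin95eXyAgoGAgH98eHRwbWtqa3B6g4R9dXBzfoiMjYyJhomTobC5v8PEvbqxpZqUkpOXnJ6en6CfoKOoqaWbjYF6dnV2eX2AgoSFhYN/enZycHN7h4+NhHt3e4eQkY6LiIaLmau6wcTFxby4raCYlZWWmJmYlpeYmZqdoKCZjoJ6dnNycnV5foOHiouLiYaCfXt9hpKWj4V9e4KOlJKOioeHj6Czv8PExca8tqufmpmampmWkYyLjY6Qk5SSi4J6dnNxcHJ1eX6EiYyOj5CQjoqIipKbmo+Efn6HkpaSjYmHiZSnuMDBwsTFvLeso56cnJqWkIiCfn6BhIaGg355dXJxcHJ0d3uAhIiLjpCTlZaUk5aeo5+RhH+BiZKWko6Lio6aq7i9vr/Cw7u4sKehnZmTjYZ/eXNxdHh6eXd1c3FwcHJ0dnl9gIKFiIuOkpWZmpygqK2mloiBgomSlZORkJGVn6y3vL29v8G6t7CooZqRiYF7d3JrZ2pwc3Jwb29vcHFzdXd5fX+BgoSHi46TmZ2iqbK1rp+QhoWLkpWVlZWXm6KqtLu+vb2+uLWupp+Win52cW5qZWFkbHJzcnFwcHFzdXV2eHx/gIGChIeLkJeepq+4urWpm4+KjZOXmJiZm52hpay2vb69vbezrKWdk4V4bmlmY19cYWt0d3h3dnRzdHV1dXd7f4KCg4SHio+Wn6iyury4sKWZkZCVmZqam5ydnp+kr7q/vr0="/>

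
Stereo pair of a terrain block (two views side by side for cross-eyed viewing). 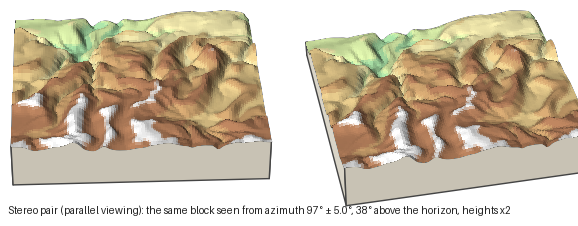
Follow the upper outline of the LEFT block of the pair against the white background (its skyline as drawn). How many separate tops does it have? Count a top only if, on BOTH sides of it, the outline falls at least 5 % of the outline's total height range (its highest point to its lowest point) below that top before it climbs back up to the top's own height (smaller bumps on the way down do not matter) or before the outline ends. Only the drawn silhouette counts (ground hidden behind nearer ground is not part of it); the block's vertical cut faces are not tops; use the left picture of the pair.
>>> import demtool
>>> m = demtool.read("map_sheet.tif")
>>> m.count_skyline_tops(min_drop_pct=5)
2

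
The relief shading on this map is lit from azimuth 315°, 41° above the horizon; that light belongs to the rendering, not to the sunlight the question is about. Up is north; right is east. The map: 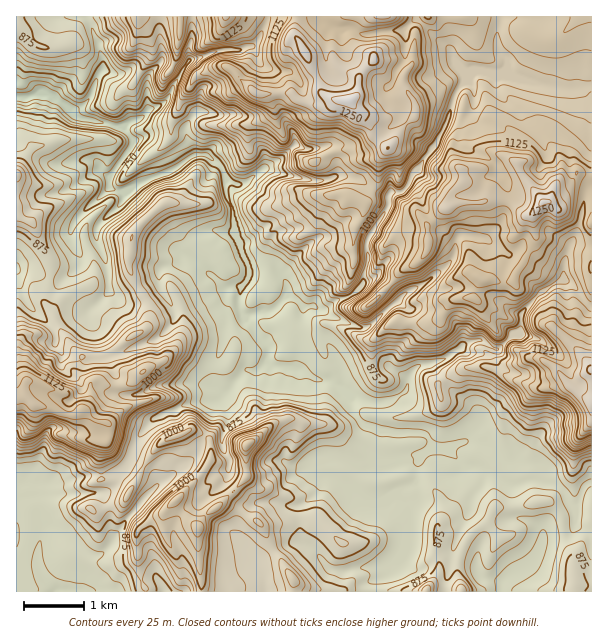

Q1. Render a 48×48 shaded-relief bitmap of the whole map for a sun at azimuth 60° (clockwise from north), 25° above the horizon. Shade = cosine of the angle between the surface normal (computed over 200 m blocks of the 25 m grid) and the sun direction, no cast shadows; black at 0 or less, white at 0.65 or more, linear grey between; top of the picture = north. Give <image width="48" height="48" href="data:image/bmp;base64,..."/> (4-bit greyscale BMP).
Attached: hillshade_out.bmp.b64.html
<image width="48" height="48" href="data:image/bmp;base64,Qk32BAAAAAAAAHYAAAAoAAAAMAAAADAAAAABAAQAAAAAAIAEAAATCwAAEwsAABAAAAAAAAAAAAAAABEREQAiIiIAMzMzAERERABVVVUAZmZmAHd3dwCIiIgAmZmZAKqqqgC7u7sAzMzMAN3d3QDu7u4A////AKqpmZh1i3RIy6qofO3Ny6qZ3K/7qZmIm6qZmYhlmVRa26qXnv27u7qpqs7KqqmHrKqZmZhlmDV727qY39qJqqqYisypqql3rKqZmYhkhkd87KmL7Kh5q7uXirqZqqqIq6qZl3lUdmh87KiM2oibzMunerqZq7qJqqqZdXlld4iO2oe9yprN3Lqoi7qau7qJqaqXVZmIZom8uqvduqzdu6qpm8uZupmKqKmYeKh6pmvbrMzLvLzbqqqpmrqZupq8mZmZiId6uXjMuqq93My6qaqpm7qququ5ipmYdWiaqpiayov+7Lqqqqqqq6qqqqqXi4h2Q0eZmZmJy2z9y6qqqqqqqqqpqpl0anZjECfMiIiJyTvcqqmaqqqqqqmqmZhBRmZAElrul4qr10zsqamauqqqqZqZmHYgJDZTRoz/uZnP+5rNuqq9ypmZiJqYdmZBEDZleb3+uqrv+6mrzd3uuZmYZ6qXZEZBAGmrvO7cu83+yonM3t3cqZmXWMuGQjUgAbvN7d3LrO/sqZvMzLvKh4mVWrllICQyR73/67ypzd3Kqqu7u6qYZZyVeodTJGZGmO//y7ypvM3LqruqqZmYV7uHiHh3h1R6hf/9q8yqvN7cqqu5mYmXRpdneImadFnJaP/7rcqru73tury5mZmENnVUWKh3R6p1nO/r3rl5zczuy8yYmZhlVmZlaacinFE63f6726mZrNzey8qZqpmFNFepipQnuUOt3dqbuqqojdzdzLmZqpgwOaqnaHVryme93JiruquGnsvcu5maqHVVV7x2d3iriKqsuYm7qrpmzbzcupmallU3pWmGaIiZisu6dHiburlI7czLmbmKhURHmDRolmerqru6VXeMyrc57cupm8iIVEVXuSVZqni7qavJZmauyqU53bqarLdlRFZo2DdnrJm6mJrKh1feuqVa3KqqvJVVV4doyUZ3vKqYd4rKhnvtq6h4u6mZqnNWZmZnynVnqoiIdnqYh7zcy7uXipmJrGNnZmZnrKRYh5mIdnh6zN3Mzbu4Z6u8/WZ3ZWeJrcdoeJmamXe+7c3dzO6oeL3d/YdmeJqrzLl2eJq7uHrN3f7t3eqIqqm9+md4h2iZh3iZVHq7l6y83P/czLmHiamdxDiVIVmWVGi5RIzLid273cu6qompaJq5UjeEJYmHU1nclpyprO673aq7u7zrdoqGQSdSZzd1M4ztuIurzNy7zMzN7t3Idnl1VFZFgiVTN7u724qqq8u7u+3f+4aJZGiYZEMmUTVUe8us/Jipu7u8u8zdhUWIljZ2ERA2VWZ4vcqd/amqy7zLuquWR3WJlSNEEhOamXiqzsm/7buru8u6qphVaZd5dFVGMlzbqHq5vKrO3duru6mZmWVWeqhVY3dkR9/IZHupqrvN3cqZqYiZmUVomrUkZmeja9tzRay6it3N7aiaqIiJmVeqrLQkeEd0iZdTSd26q97N64irl4maqZu7vZQjeVmUNpmEbOy6u7utyoirmJqqqszLu2IUiWmER6uXi8uZdovcmom7qaqpmQ=="/>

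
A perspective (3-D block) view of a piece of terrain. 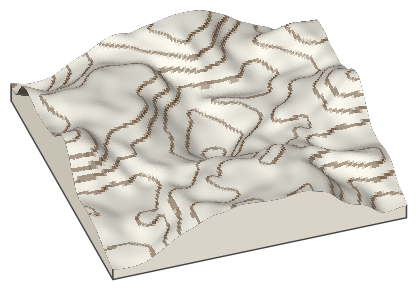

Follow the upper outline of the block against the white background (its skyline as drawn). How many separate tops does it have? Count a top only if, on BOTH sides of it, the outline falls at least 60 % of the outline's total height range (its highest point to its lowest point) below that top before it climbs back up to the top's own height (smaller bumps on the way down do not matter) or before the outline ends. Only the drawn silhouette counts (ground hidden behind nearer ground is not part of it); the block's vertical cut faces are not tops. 0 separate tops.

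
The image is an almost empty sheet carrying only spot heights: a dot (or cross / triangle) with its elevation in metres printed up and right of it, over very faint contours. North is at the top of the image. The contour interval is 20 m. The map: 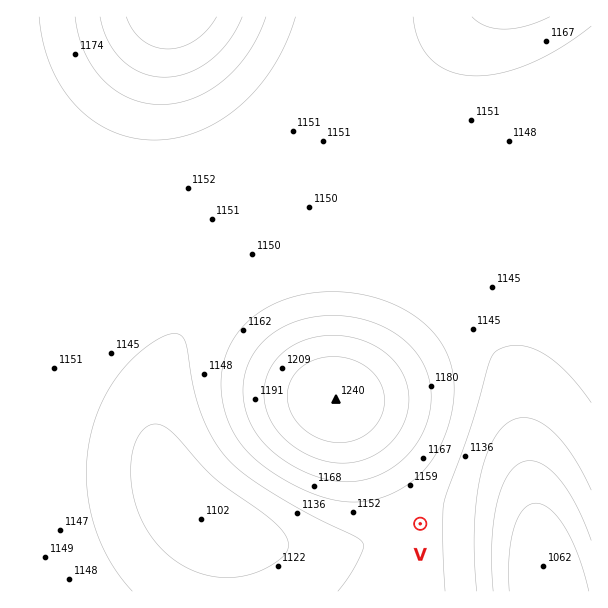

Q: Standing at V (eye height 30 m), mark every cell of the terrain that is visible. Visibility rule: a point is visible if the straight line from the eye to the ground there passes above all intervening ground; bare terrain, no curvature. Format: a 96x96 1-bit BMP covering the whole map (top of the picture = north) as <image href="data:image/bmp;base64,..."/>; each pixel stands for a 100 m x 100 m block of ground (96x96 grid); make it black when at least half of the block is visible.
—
<image width="96" height="96" href="data:image/bmp;base64,Qk2+BAAAAAAAAD4AAAAoAAAAYAAAAGAAAAABAAEAAAAAAIAEAAATCwAAEwsAAAIAAAAAAAAA////AAAAAAD////////////4A//////////////4A//////////////4A//////////////4A//////////////wA//////////////wB//////////////wB//////////////wB//////////////wB////////4D////wD///////+AB////4D///////4AA////4H///////AAA////4P//////+AAA////4f//////4AAB////////////gAAB////////////AAAB///////////8AAAB///////////4AAAB///////////wAAAB///////////gAAAB///////////AAAAB//////////+AAAAA//////////8AAAAA//////////4AAAAAf/////////wAAAAAf/////////AAAAAAP////////+AAAAAAH////////8AAAAAAB////////4AAAAAAAf///////gAAAAAAAB//////+AAAAAAAAAAA////4AAAAAAAAAAAf///gAAAAAAAAAAAf//+AAAAAAAAAAAAP//8AAAAAAAAAAAAP//8AAAAAAAAAAAAP//8AAAAAAAAAAAAH//8AAAAAAAAAAAAH//8AAAAAAAAAAAAH//8AAAAAAAAAAAAH//8AAAAAAAAAAAAD//8AAAAAAAAAAAAD//8AAAAAAAAAAAAD//8AAAAAAAAAAAAD//8AAAAAAAAAAAAD//8AAAAAAAAAAAAD//8AAAAAAAAAAAAD//8AAAAAAAAAAAAD//8AAAAAAAAAAAAD//8AAAAAAAAAAAAD//8AAAAAAAAAAAAB//8AAAAAAAAAAAAB//8AAAAAAAAAAAAB//8AAAAAAAAAAAAB//8AAAAAAAAAAAAB//8AAAAAAAAAAAAB//8AAAAAAAAAAAAB//8AAAAAAAAAAAAB//8AAAAAAAAAAAAA//8AAAAAAAAAAAAA//8AAAAAAAAAAAAA//8AAAAAAAAAAAAA//8AAAAAAAAAAAAA//8AAAAAAAAAAAAA//8AAAAAAAAAAAAA//8AAAAAAAAAAAAAf/8AAAAAAAAAAAAAf/8AAAAAAAAAAAAAf/8AAAAAAAAAAAAAf/8AAAAAAAAAAAAAf/8AAAAAAAAAAAAAf/8AAAAAAAAAAAAAf/8AAAAAAAAAAAAAf/8AAAAAAAAAAAAAP/8AAAAAAAAAAAAAP/8AAAAAAAAAAAAAP/8AAAAAAAAAAAAAP/8AAAAAAAAAAAAAP/8AAAAAAAAAAAAAP/8AAAAAAAAAAAAAP/8AAAAAAAAAAAAAP/8AAAAAAAAAAAAAP/8AAAAAAAAAAAAAP/8AAAAAAAAAAAAAP/8AAAAAAAAAAAAAf/8AAAAAAAAAAAAAf/8AAAAAAAAAAAAAf/8AAAAAAAAAAAAAf/8AAAAAAAAAAAAA//8AAAAAAAAAAAAA//8AAAAAAAAAAAAA//8AAAAAAAAAAAAB//8AAAAAAAAAAAAB//8AAAAAAAAAAAAB//8AAAAAAAAAAAAD//8="/>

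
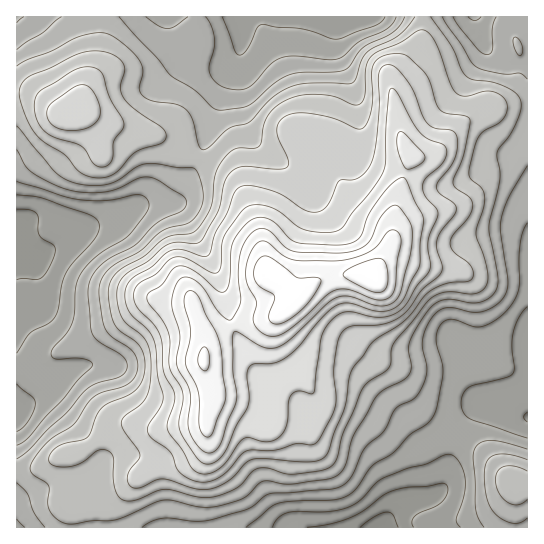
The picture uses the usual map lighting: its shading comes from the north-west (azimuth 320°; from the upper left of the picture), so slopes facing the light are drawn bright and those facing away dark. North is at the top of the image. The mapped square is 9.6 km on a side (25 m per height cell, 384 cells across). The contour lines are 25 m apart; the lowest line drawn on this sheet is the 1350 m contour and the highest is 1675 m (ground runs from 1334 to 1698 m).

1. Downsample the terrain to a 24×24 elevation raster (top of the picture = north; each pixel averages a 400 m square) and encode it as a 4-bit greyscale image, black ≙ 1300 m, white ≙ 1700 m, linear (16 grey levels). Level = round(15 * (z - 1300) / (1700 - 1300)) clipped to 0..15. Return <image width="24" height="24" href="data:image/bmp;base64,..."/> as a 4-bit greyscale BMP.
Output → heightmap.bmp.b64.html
<image width="24" height="24" href="data:image/bmp;base64,Qk2WAQAAAAAAAHYAAAAoAAAAGAAAABgAAAABAAQAAAAAACABAAATCwAAEwsAABAAAAAAAAAAAAAAABEREQAiIiIAMzMzAERERABVVVUAZmZmAHd3dwCIiIgAmZmZAKqqqgC7u7sAzMzMAN3d3QDu7u4A////AFZ3dmZmVUMzIjNEVmd3eHeHdlVVQzM1Z2d3eZmqh3d2VDM1Z2eIiJrMqZmHVURFVUZ3iavdu6qXZVREREVniJvdy7qodlVEM0RWd5vdy7qpdmVEM0RVVpzty7uph3VEREVVZ5ztzMupiGVERERWeazdzey6mXVVRDNGirzcze7LzKdmZDNGirzLzu7u7rmIdSNFZ5uqzu3d7sqYZSM0RXiKzcu7zcqIZTM0RFZ5u7qqvcuYZURVVVZoqpmarLqYdVZ3dmZ4mZmZq7qXdmeIh3d3iImZm7undniZmId2d5mZm7qYdomqmHdmZ4iIiqmIh4mZh2ZlVXd3iqiHdniJh2VURVVWiZh2VmZ3dlVUREREaIhlVlZmZVVUNERDRXdUVQ=="/>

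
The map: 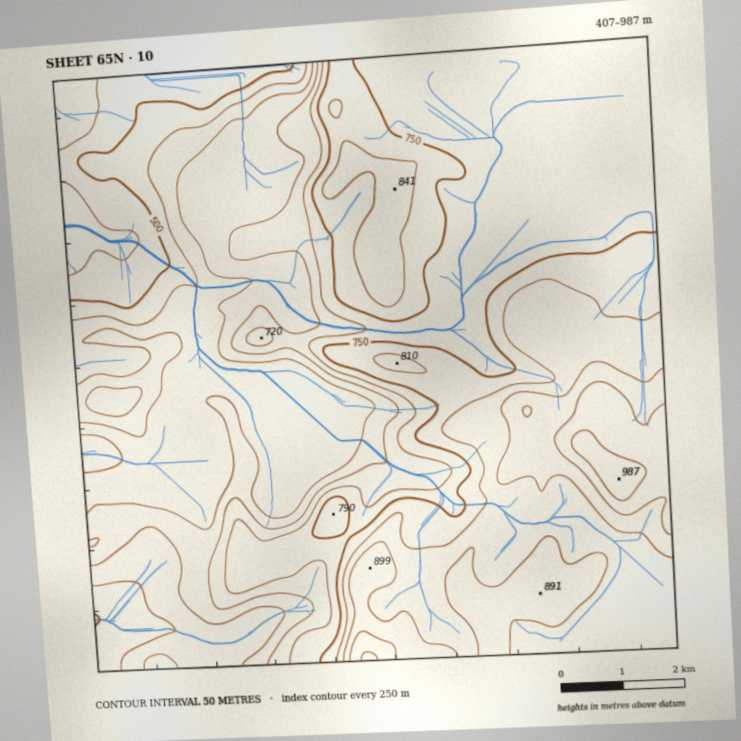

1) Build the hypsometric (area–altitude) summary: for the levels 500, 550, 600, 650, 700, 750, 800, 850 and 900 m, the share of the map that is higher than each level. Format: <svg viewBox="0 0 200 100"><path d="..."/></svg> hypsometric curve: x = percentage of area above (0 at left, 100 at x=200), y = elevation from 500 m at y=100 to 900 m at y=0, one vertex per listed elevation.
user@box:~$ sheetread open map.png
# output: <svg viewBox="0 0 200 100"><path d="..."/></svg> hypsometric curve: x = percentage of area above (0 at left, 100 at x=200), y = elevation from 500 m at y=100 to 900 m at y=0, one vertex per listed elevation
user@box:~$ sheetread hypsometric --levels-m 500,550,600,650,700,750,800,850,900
<svg viewBox="0 0 200 100"><path d="M188 100l-9-12-32-13-23-13-12-12-41-12-21-13-30-13-14-12"/></svg>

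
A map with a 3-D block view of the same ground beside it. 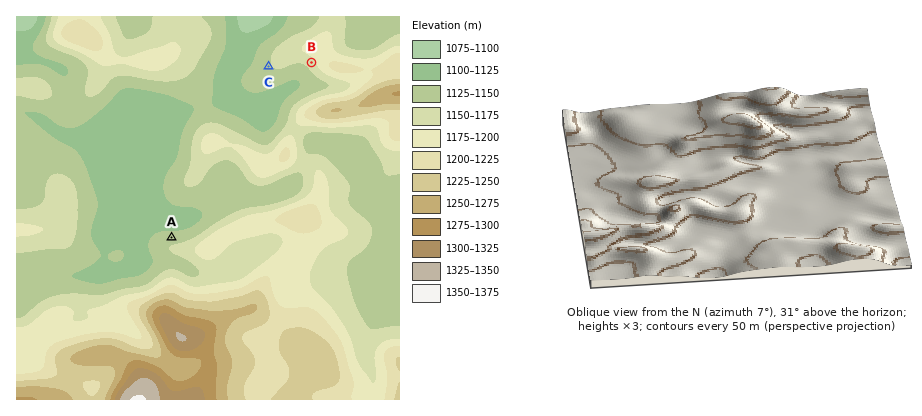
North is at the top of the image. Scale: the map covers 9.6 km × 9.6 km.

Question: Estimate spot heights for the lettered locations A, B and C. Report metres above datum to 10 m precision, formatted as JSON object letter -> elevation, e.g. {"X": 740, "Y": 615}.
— {"A": 1140, "B": 1170, "C": 1150}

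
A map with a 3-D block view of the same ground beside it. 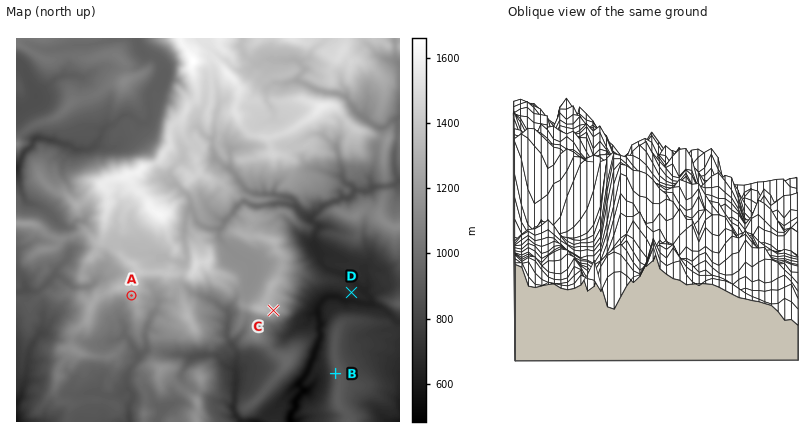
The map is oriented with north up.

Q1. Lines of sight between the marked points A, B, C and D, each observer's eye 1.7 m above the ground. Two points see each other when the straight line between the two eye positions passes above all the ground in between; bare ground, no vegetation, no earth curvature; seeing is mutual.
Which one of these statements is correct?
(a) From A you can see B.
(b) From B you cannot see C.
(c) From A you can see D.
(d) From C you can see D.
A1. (d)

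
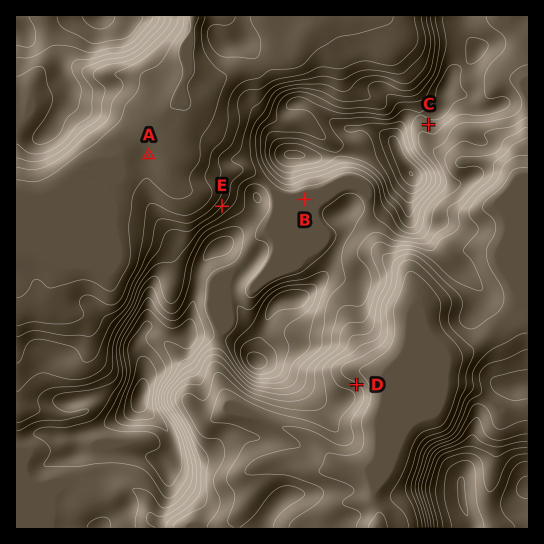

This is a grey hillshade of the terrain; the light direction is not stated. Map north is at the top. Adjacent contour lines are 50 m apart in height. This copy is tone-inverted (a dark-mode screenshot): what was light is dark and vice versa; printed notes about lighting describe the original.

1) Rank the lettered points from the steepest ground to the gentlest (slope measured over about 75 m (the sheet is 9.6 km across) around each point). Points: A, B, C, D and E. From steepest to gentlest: E D C A B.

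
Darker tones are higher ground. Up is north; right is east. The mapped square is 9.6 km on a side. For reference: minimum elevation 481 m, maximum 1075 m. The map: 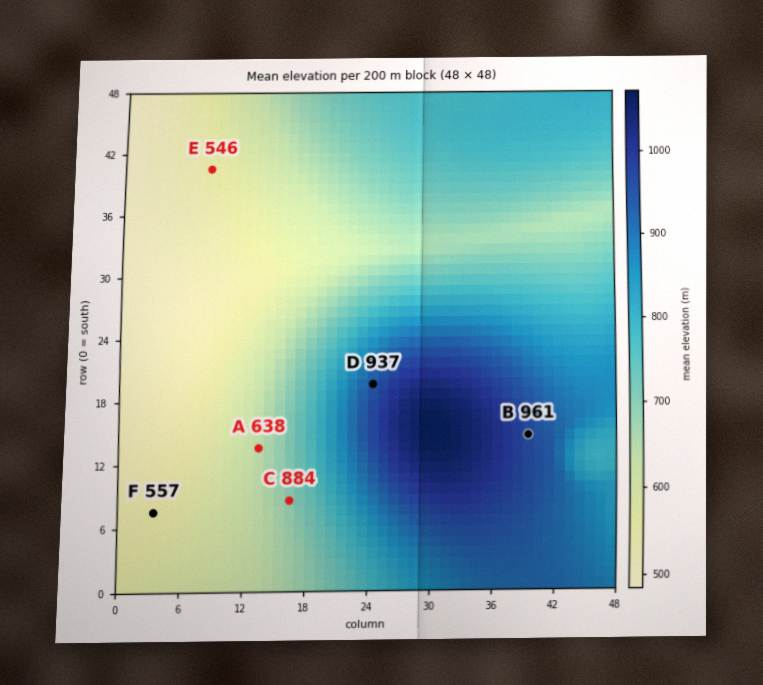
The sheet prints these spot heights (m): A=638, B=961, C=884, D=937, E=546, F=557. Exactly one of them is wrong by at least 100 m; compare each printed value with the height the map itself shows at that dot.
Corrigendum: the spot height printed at C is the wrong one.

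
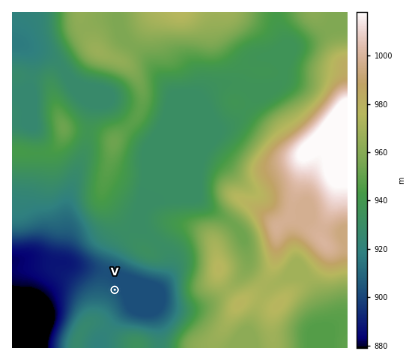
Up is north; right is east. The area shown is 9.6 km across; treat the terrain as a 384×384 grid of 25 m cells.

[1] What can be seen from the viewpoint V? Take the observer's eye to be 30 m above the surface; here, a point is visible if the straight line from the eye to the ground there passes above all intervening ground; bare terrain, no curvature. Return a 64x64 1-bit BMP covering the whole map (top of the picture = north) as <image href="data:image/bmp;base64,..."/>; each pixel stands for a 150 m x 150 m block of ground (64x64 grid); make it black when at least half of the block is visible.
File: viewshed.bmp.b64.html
<image width="64" height="64" href="data:image/bmp;base64,Qk0+AgAAAAAAAD4AAAAoAAAAQAAAAEAAAAABAAEAAAAAAAACAAATCwAAEwsAAAIAAAAAAAAA////AAAAAACAD/8P4AAAAMAP///4AAAAwA////4AAADgD////wAAAOAH////AAAA8Af///+AAAD4B////8AAAPgH////wAAA/A/////gAAD/D////+AAAP//////4AAA//////4AAAD//////gAAAP/////+AAAA//////4AAAD//////gAAAP/////+AAAA//////4AAAD////H/AAAAP///4f8AAAA////B/wAAAD///4P+AAAAP///z/4AEAA/////+AAwAD////8AACAAP///+AAAQAA////wAAEAAD////gAPgAAP/x/+AB4BgA//B/8AHAOAD/8H/4A4B8AP/wP/gDAH44//A8fAEA//j/8Dh+AAP/+P/wOH4AB/84//A8fwAH/xj/8Dw/AAf+AAHwPD+AB/4AAPAeP8AHhAAAcAc/wAOAAABwA//gA4AAAHAD/+ADwAAAAAH/8AGAAAAAAf/4AAAAAAAA//gAAAAAAAD//4AAAAAAAOP/wAAAAAAAw//AAAAAAADD/4AAAAAAAYf/gAAAAAABh/+AAAAAAAMH/8AAAAAAAw//8AAAAAAGD//4AAAAAPgP//AAcAAD4B//8AB4AAMAH//8ADAAAAA///+AMAAAAH///8BwAAAA////4PAAAAD///+/8AAAAP///h/wAAAA///wH+AAAAD/x8AfwA=="/>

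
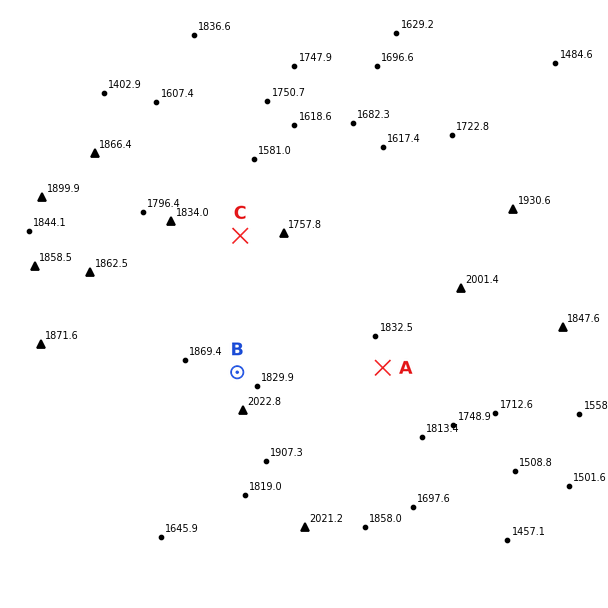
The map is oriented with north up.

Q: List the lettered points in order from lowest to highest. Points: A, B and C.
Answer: C A B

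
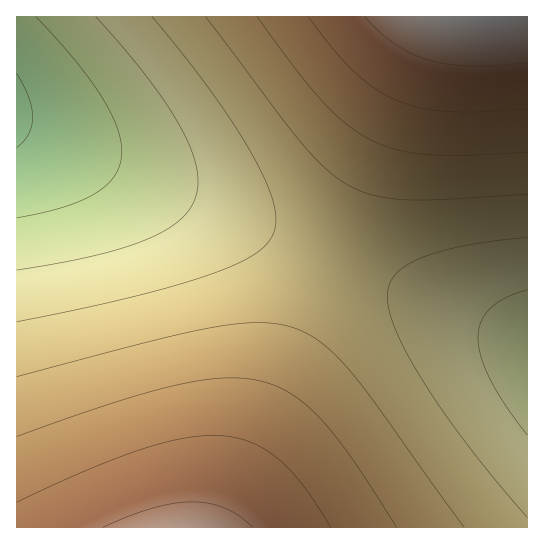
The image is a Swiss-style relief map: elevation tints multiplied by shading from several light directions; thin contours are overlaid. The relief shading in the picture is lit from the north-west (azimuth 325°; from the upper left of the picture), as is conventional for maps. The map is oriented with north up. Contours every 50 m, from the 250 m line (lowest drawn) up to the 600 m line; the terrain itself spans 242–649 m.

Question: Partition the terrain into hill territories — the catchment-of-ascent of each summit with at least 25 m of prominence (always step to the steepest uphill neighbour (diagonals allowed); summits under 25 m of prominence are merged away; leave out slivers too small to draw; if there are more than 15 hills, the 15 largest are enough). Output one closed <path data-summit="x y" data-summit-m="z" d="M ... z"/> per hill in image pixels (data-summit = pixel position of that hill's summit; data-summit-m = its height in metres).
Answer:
<path data-summit="185 527" data-summit-m="617" d="M17 125l0 403 511-1 0-185-2-2z"/><path data-summit="489 17" data-summit-m="649" d="M527 16l-510 0-1 109 511 216z"/>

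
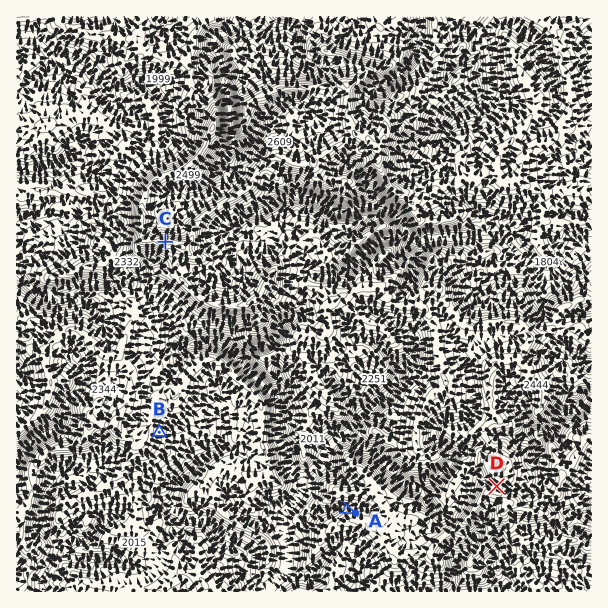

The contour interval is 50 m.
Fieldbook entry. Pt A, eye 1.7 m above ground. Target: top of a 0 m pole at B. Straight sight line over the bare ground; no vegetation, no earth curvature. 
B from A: seen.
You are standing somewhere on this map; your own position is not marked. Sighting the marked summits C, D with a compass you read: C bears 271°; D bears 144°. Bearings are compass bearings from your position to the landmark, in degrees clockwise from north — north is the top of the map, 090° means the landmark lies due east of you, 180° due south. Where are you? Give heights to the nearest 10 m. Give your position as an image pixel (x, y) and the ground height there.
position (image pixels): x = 321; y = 244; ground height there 2680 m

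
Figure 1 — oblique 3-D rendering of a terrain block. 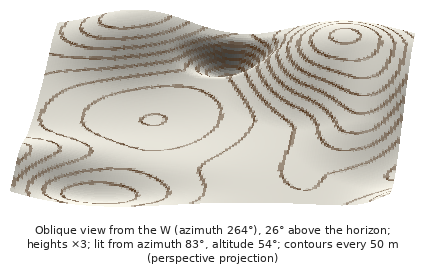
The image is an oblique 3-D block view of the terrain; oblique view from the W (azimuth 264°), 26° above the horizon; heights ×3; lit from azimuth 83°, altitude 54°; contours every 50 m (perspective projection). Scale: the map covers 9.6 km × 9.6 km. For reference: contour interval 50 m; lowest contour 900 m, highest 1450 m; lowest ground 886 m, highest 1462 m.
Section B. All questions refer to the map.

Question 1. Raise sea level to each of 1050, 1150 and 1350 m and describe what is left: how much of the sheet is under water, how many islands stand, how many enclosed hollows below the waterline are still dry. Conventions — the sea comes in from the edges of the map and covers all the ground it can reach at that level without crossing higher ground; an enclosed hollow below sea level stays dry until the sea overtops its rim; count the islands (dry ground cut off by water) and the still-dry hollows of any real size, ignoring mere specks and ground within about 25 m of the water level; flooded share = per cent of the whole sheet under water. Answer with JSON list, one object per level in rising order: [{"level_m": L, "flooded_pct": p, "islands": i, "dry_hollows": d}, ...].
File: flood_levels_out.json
[{"level_m": 1050, "flooded_pct": 38, "islands": 0, "dry_hollows": 0}, {"level_m": 1150, "flooded_pct": 70, "islands": 0, "dry_hollows": 0}, {"level_m": 1350, "flooded_pct": 93, "islands": 1, "dry_hollows": 0}]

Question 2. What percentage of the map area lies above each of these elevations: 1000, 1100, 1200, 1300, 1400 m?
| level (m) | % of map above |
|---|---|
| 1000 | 81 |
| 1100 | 41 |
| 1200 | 24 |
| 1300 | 13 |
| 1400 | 4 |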